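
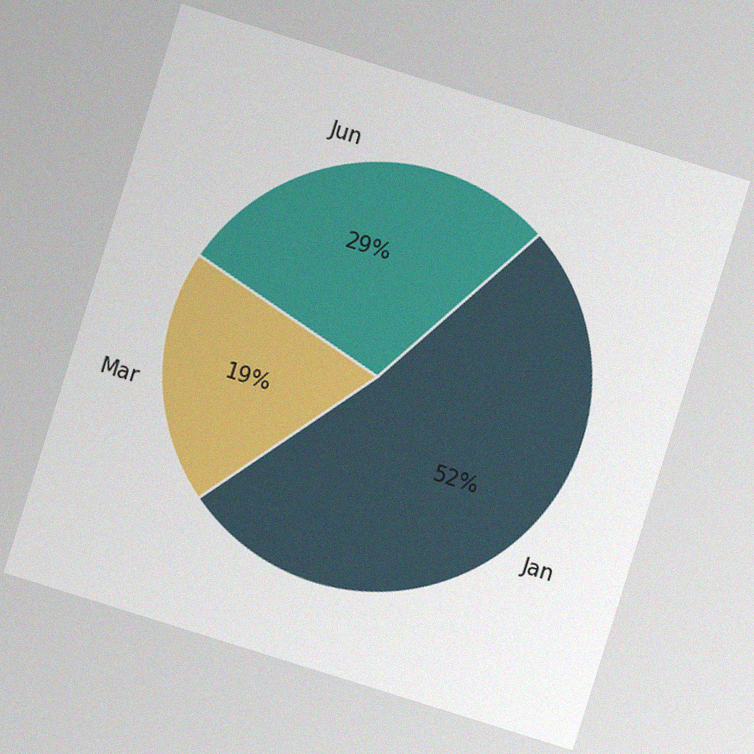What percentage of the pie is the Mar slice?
The chart is tilted about 17° clockwise, with some photo noise. The Mar slice takes up 19% of the pie.

19%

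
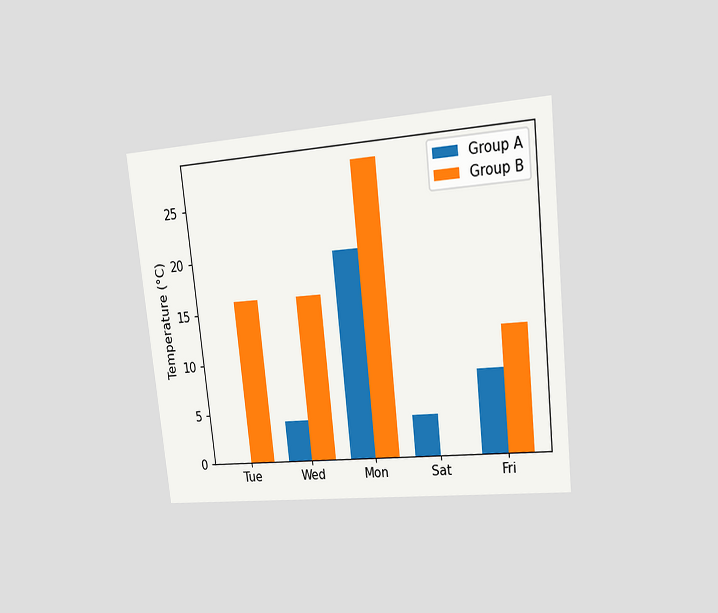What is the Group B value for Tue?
The chart is tilted about 6° counter-clockwise and viewed at a slight angle. The Group B bar at Tue reaches 16°C on the y-axis.

16°C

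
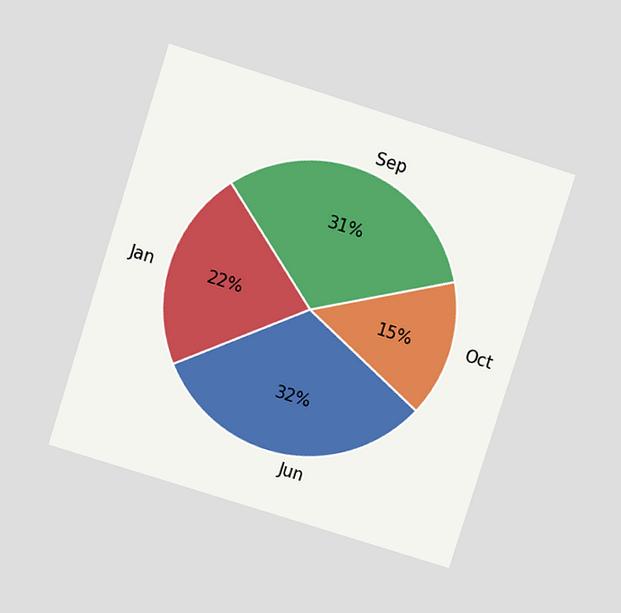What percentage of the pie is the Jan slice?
The chart is tilted about 17° clockwise and viewed slightly from above. The Jan slice takes up 22% of the pie.

22%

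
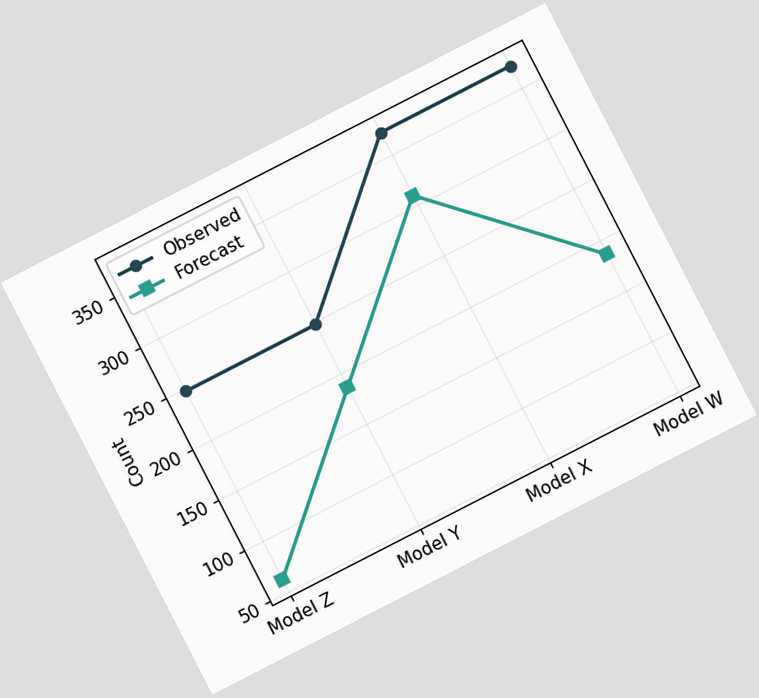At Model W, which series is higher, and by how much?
Observed, by 186

The chart is tilted about 27° counter-clockwise. At Model W, Observed sits above the other line by 186.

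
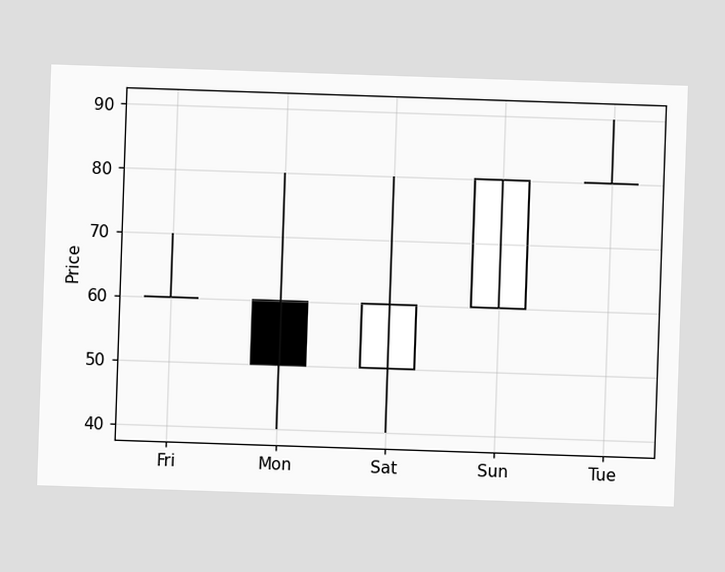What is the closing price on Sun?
The Sun candle closes at 80.

80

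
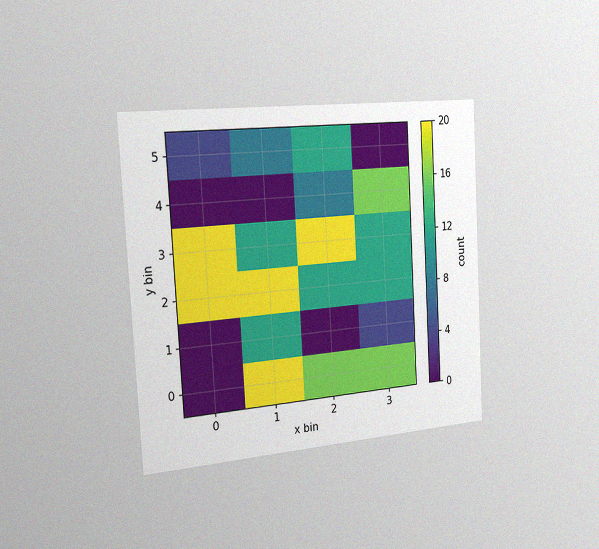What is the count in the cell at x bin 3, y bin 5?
0

The chart is tilted about 3° counter-clockwise and viewed slightly from the left, with some photo noise. Matching the cell (3, 5) against the colorbar gives 0.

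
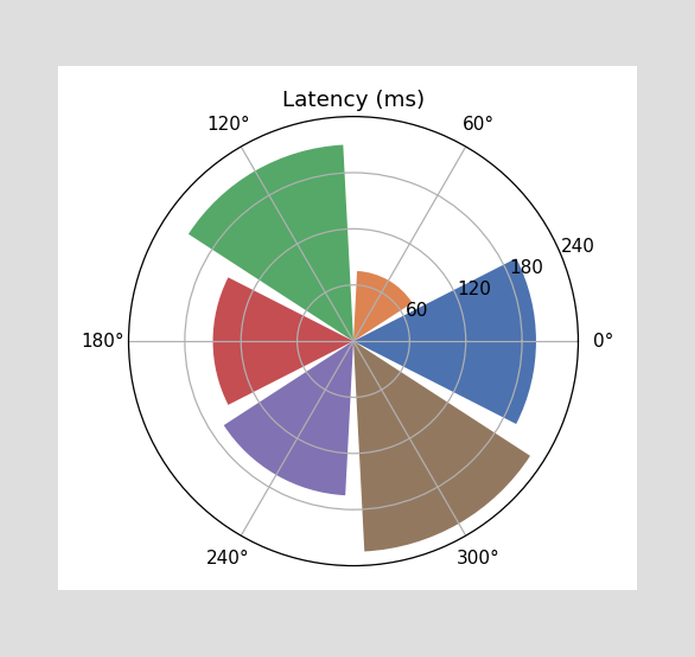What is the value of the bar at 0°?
195ms

The bar at 0° reaches 195ms on the radial axis.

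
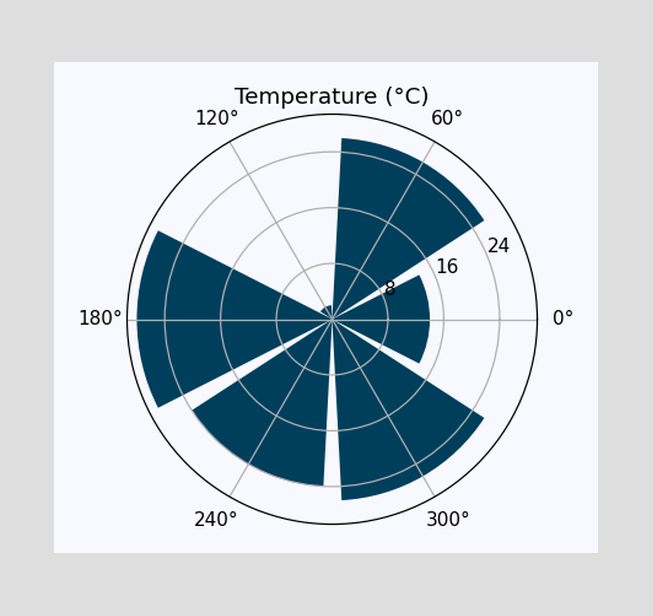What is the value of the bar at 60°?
The bar at 60° reaches 26°C on the radial axis.

26°C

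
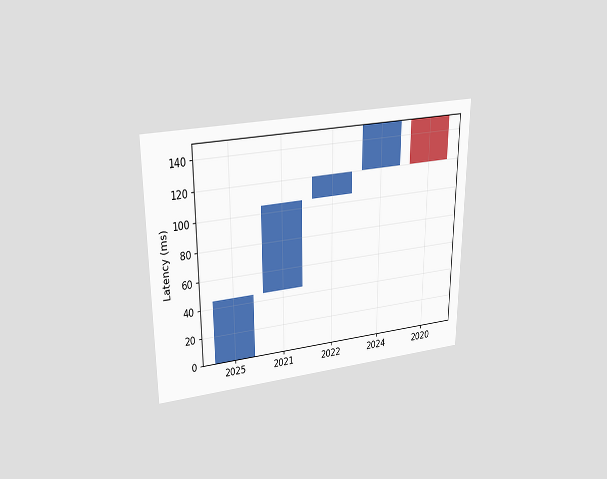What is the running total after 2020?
The chart is viewed slightly from above. After 2020 the running total reaches 120ms.

120ms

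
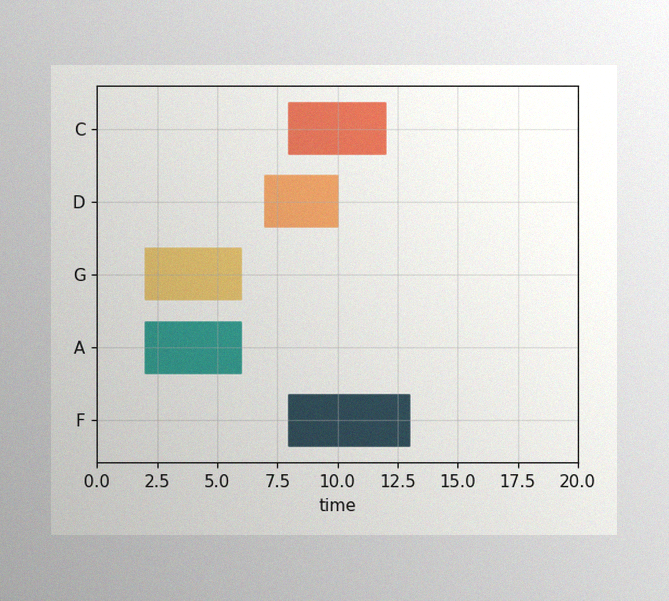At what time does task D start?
The image has some photo noise and uneven lighting. The D bar begins at t=7.

7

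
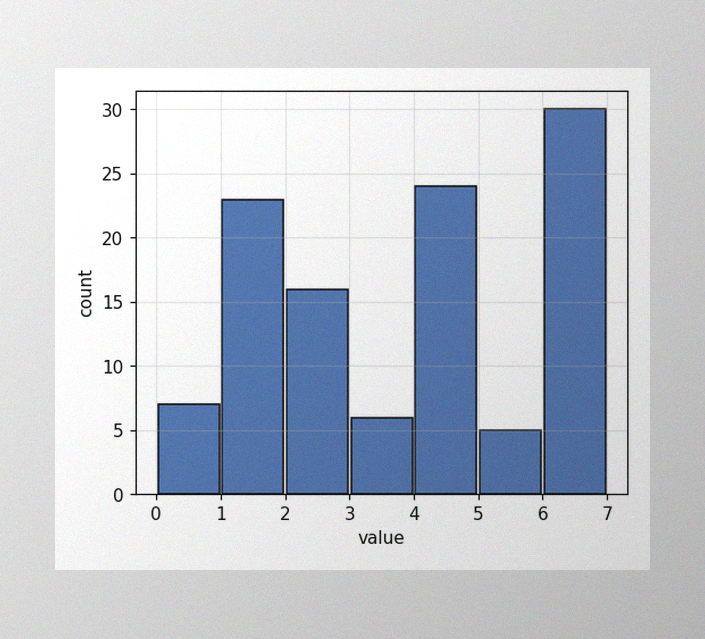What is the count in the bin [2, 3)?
The image has some photo noise and uneven lighting. The [2, 3) bin has height 16.

16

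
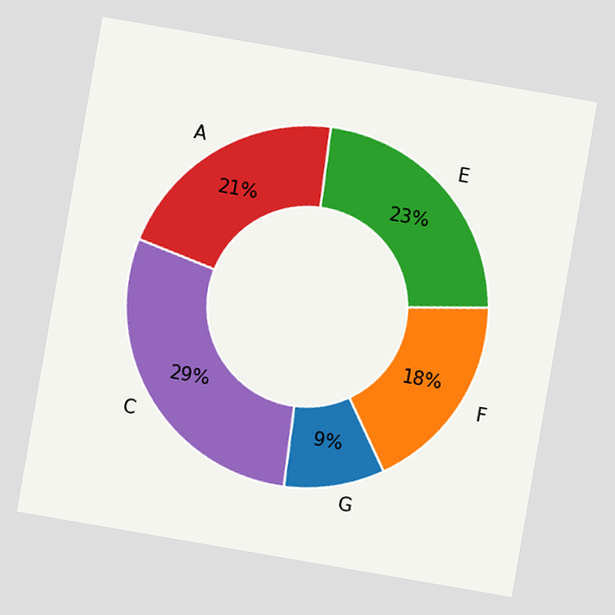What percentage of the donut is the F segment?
18%

The chart is tilted about 10° clockwise. The F segment takes up 18% of the ring.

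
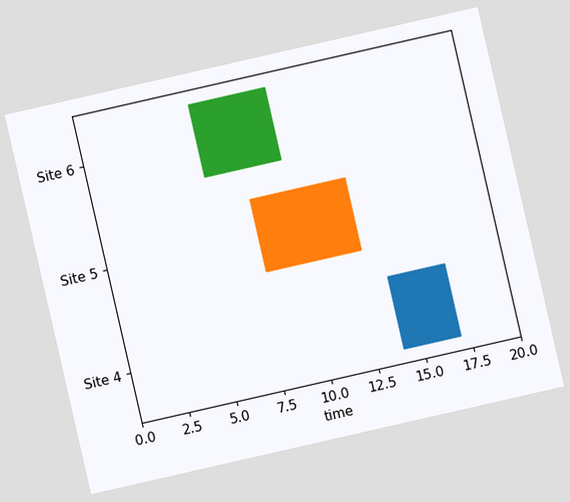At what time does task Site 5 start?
8

The chart is tilted about 13° counter-clockwise. The Site 5 bar begins at t=8.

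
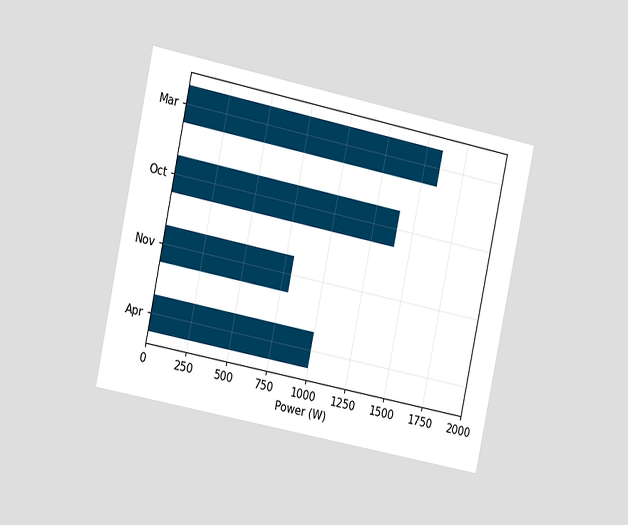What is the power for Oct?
1400W

The chart is tilted about 12° clockwise and viewed slightly from the left. Reading along the chart's x-axis, the Oct bar reaches 1400W.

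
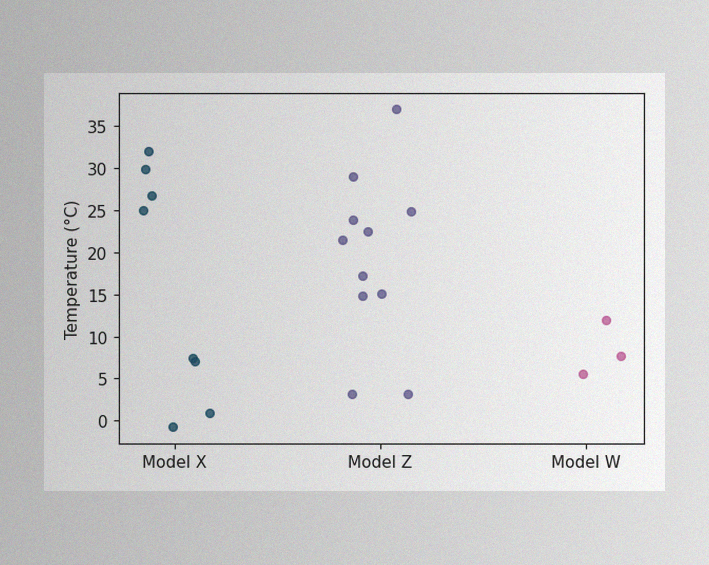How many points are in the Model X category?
The image has some photo noise and uneven lighting. Counting the markers in the Model X column gives 8.

8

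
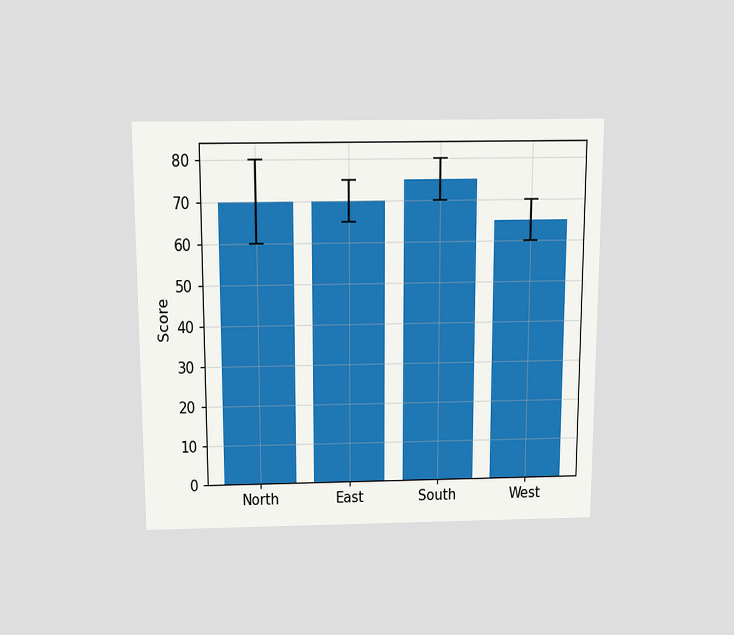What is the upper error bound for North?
The chart is viewed slightly from above. The North bar's upper whisker reaches 80.

80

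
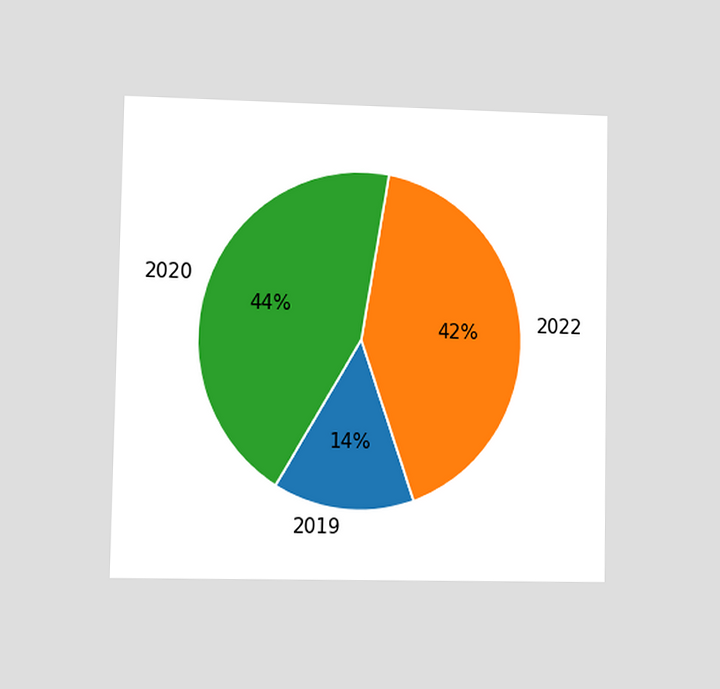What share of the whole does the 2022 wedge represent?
42%

The chart is viewed at a slight angle. The 2022 slice takes up 42% of the pie.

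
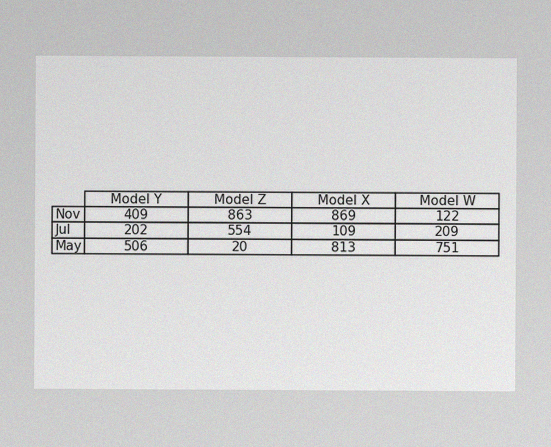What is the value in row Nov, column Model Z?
863

The image has some photo noise and uneven lighting. The (Nov, Model Z) cell reads 863.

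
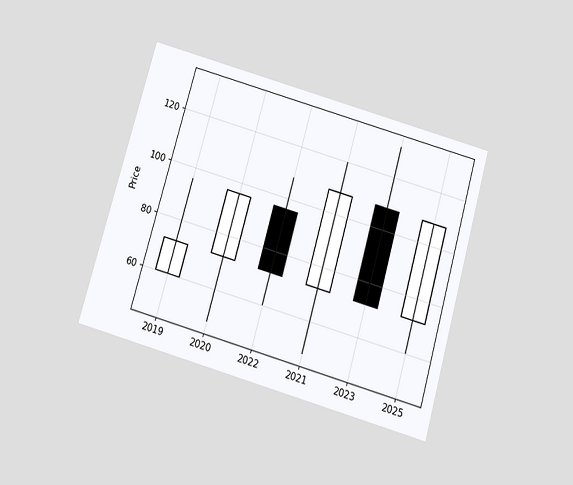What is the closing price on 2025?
The chart is tilted about 16° clockwise and viewed slightly from below. The 2025 candle closes at 108.

108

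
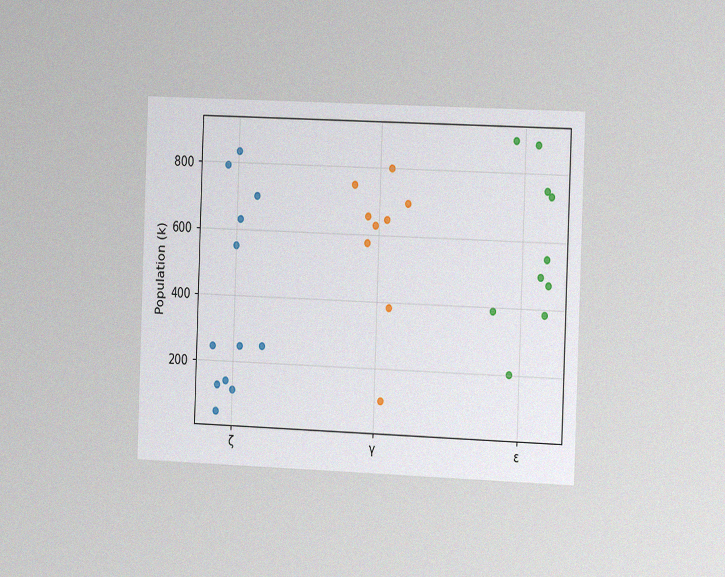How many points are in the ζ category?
12

The chart is tilted about 2° clockwise and viewed slightly from the right, with some photo noise. Counting the markers in the ζ column gives 12.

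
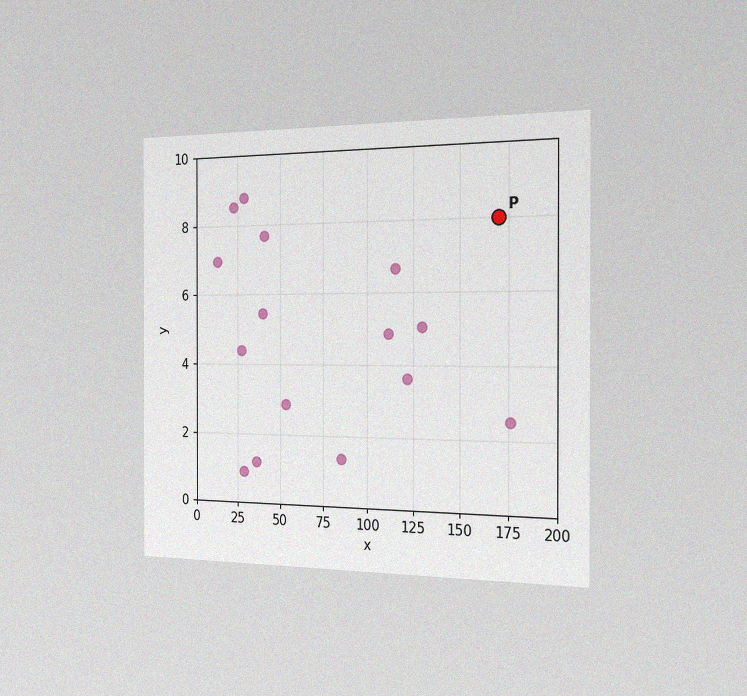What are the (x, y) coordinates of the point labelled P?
(170, 8)

The chart is viewed slightly from the right, with some photo noise. Following the gridlines from P to each axis, P sits at (170, 8).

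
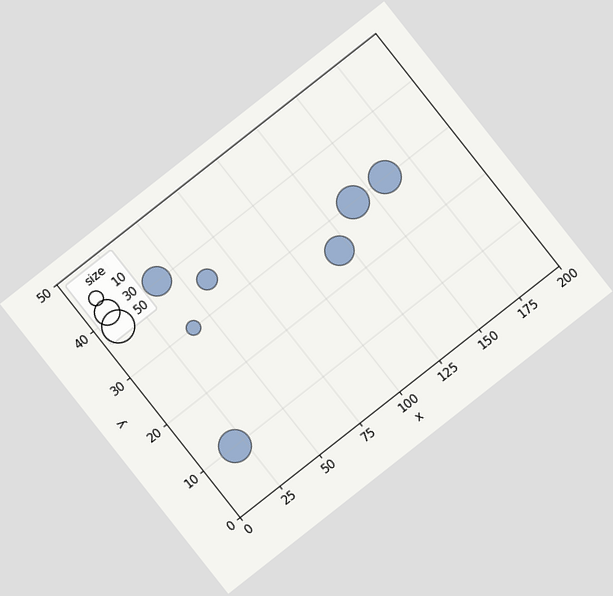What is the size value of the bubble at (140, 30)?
The chart is tilted about 38° counter-clockwise. Matching the bubble at (140, 30) against the size legend gives 50.

50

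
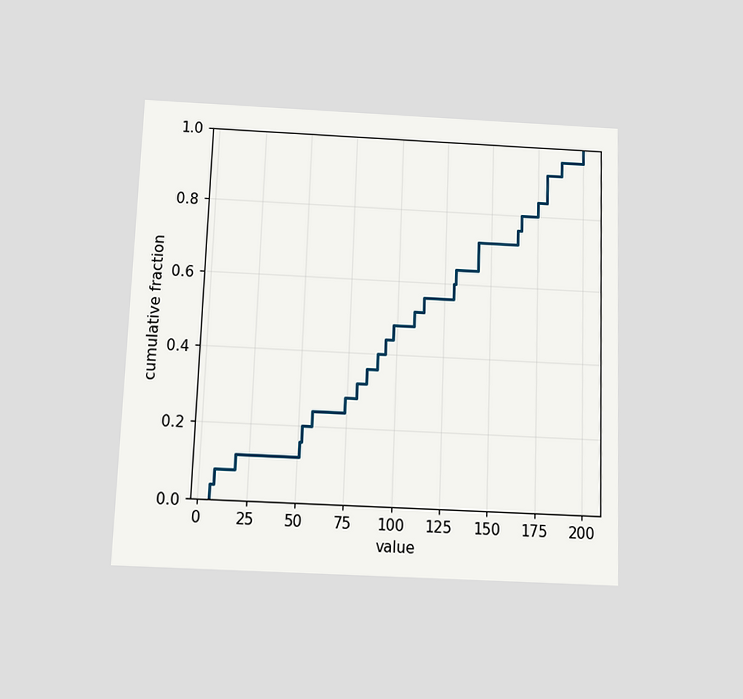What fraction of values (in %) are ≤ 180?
The chart is tilted about 2° clockwise and viewed slightly from below. At x=180 the ECDF step is at 92%.

92%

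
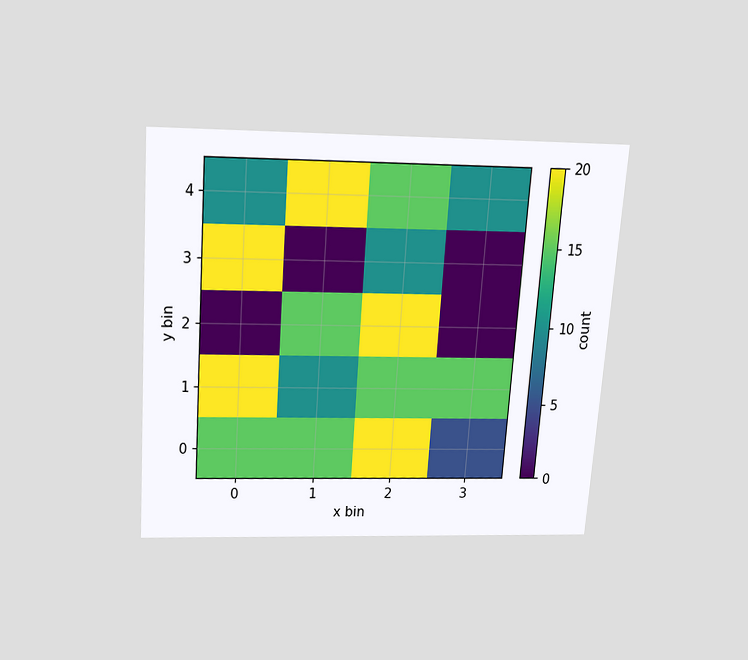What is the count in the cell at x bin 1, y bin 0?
The chart is tilted about 4° clockwise and viewed slightly from above. Matching the cell (1, 0) against the colorbar gives 15.

15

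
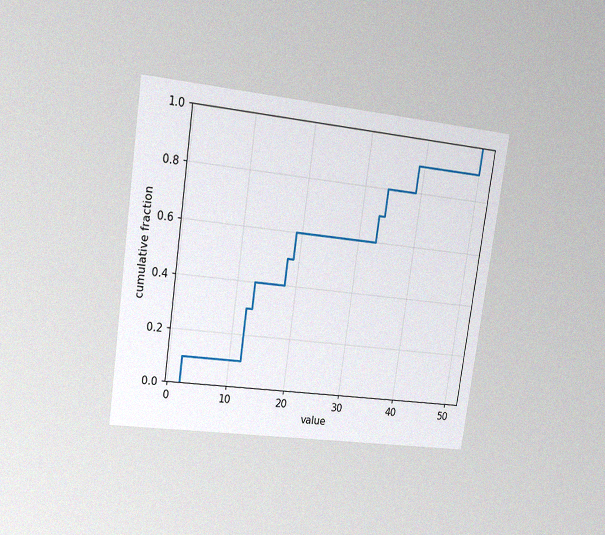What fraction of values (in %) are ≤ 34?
The chart is tilted about 8° clockwise and viewed at a slight angle, with some photo noise. At x=34 the ECDF step is at 80%.

80%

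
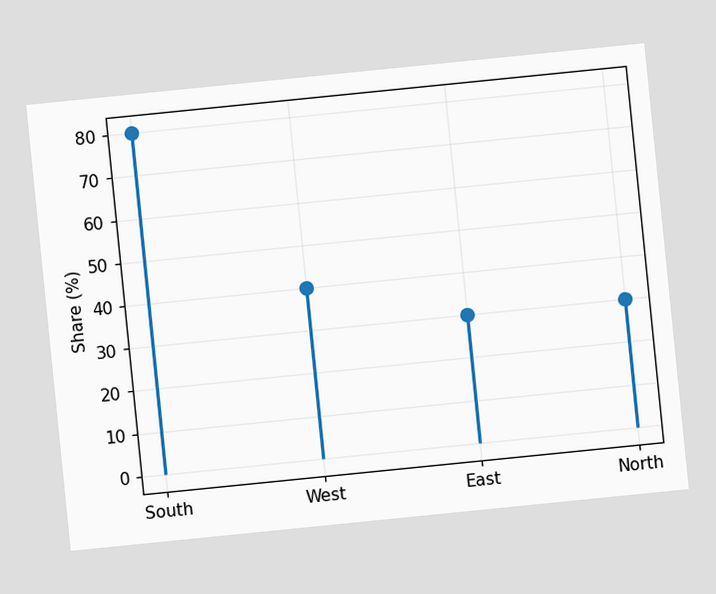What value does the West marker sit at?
The chart is tilted about 6° counter-clockwise. The West marker sits at 40%.

40%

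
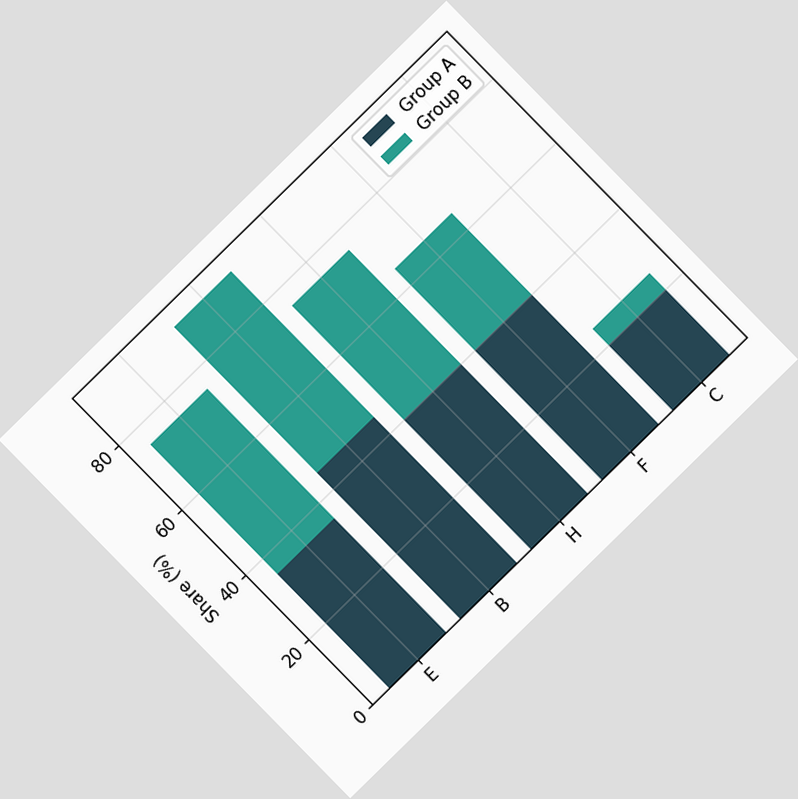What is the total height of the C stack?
The chart is tilted about 44° counter-clockwise. The C stack's top reaches 25% on the y-axis.

25%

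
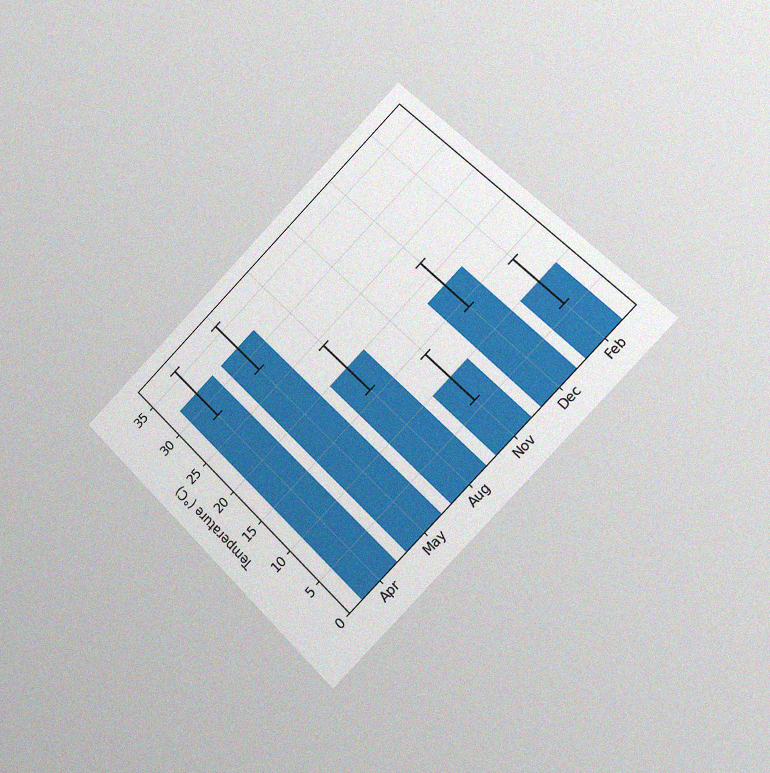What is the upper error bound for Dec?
The chart is tilted about 45° counter-clockwise and viewed slightly from the right, with some photo noise. The Dec bar's upper whisker reaches 22°C.

22°C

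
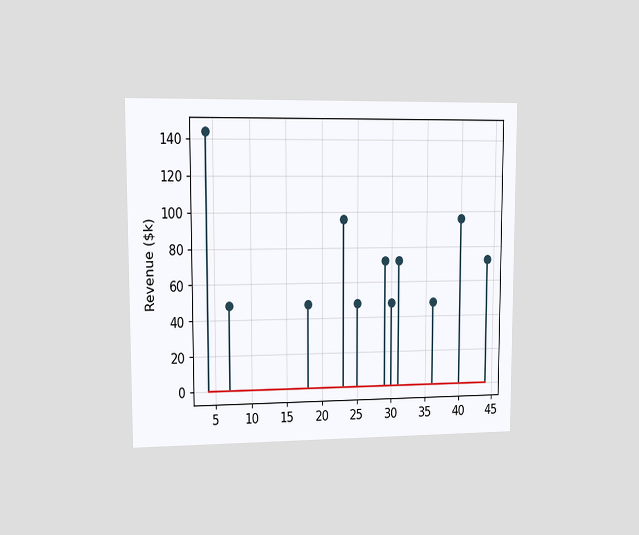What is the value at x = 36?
The chart is viewed at a slight angle. The stem at x=36 reaches $48k.

$48k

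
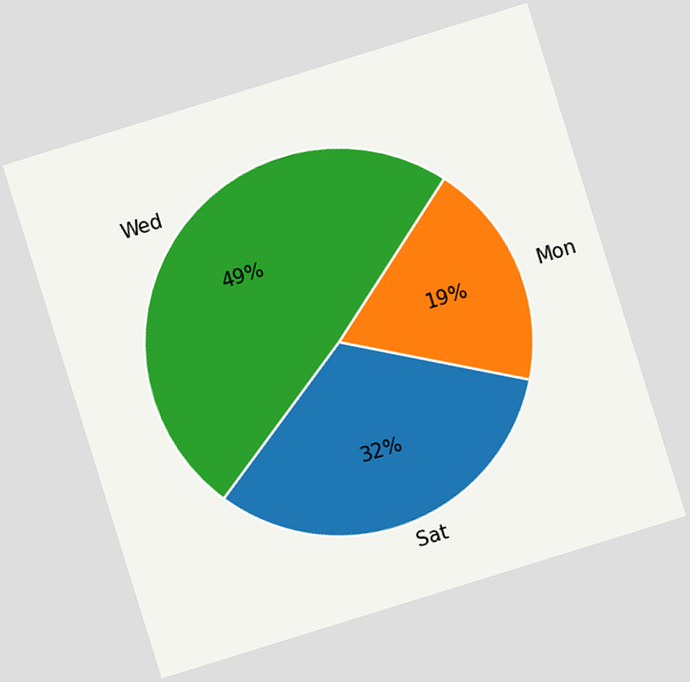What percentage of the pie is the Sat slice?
The chart is tilted about 17° counter-clockwise. The Sat slice takes up 32% of the pie.

32%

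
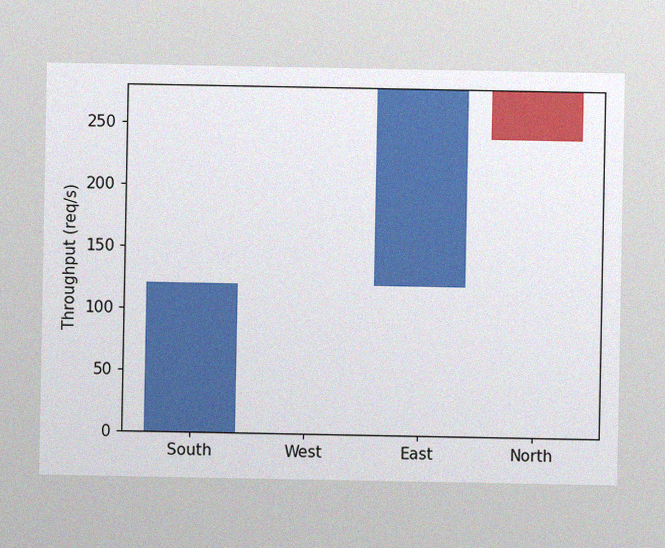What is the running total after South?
120req/s

The image has some photo noise and uneven lighting. After South the running total reaches 120req/s.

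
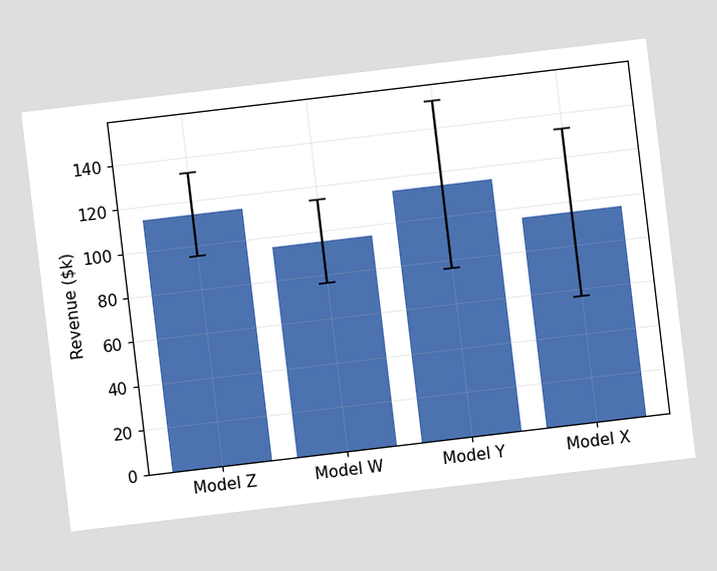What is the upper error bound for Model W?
The chart is tilted about 7° counter-clockwise. The Model W bar's upper whisker reaches $114k.

$114k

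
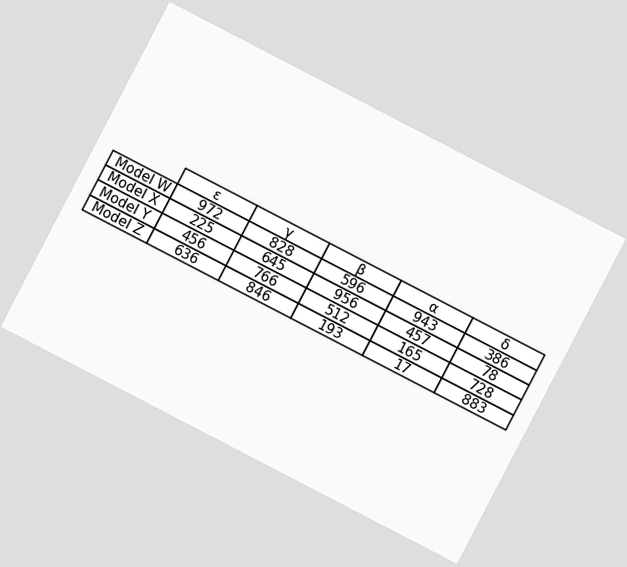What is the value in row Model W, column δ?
386

The chart is tilted about 27° clockwise. The (Model W, δ) cell reads 386.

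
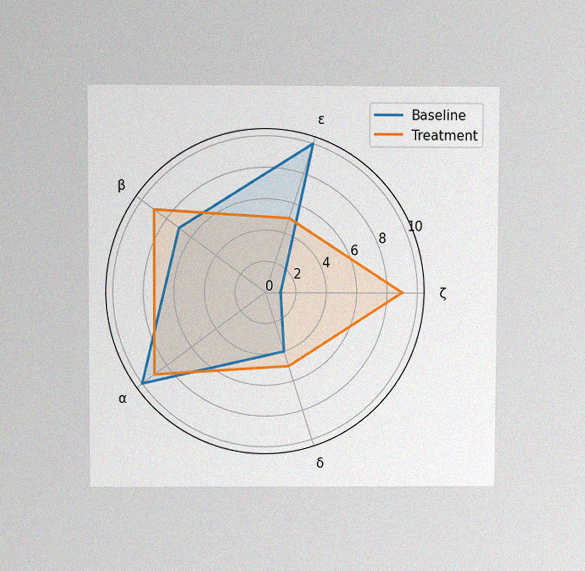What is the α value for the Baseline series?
10

The chart is viewed slightly from above, with some photo noise. On the α axis, Baseline reaches 10.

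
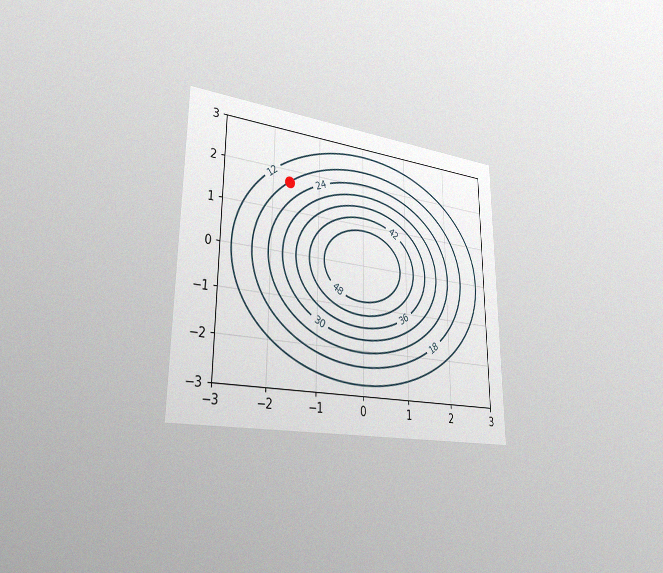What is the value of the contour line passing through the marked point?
18

The chart is viewed slightly from the left, with some photo noise. The marked point sits on the contour labelled 18.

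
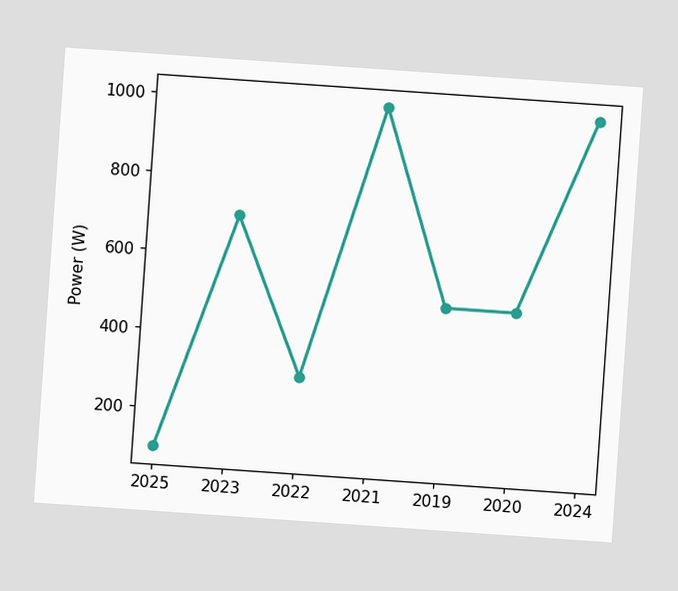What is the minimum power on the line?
100W

The chart is tilted about 4° clockwise. The lowest point is at 2025, and reading across to the y-axis gives 100W.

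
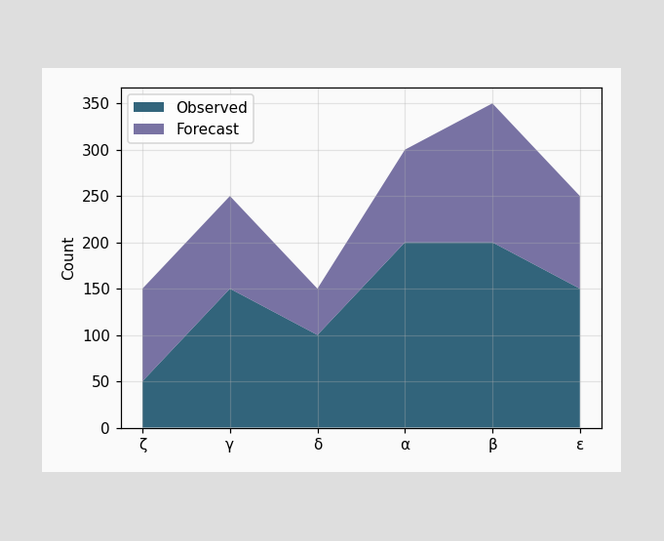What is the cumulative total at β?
350

The stacked total at β reaches 350.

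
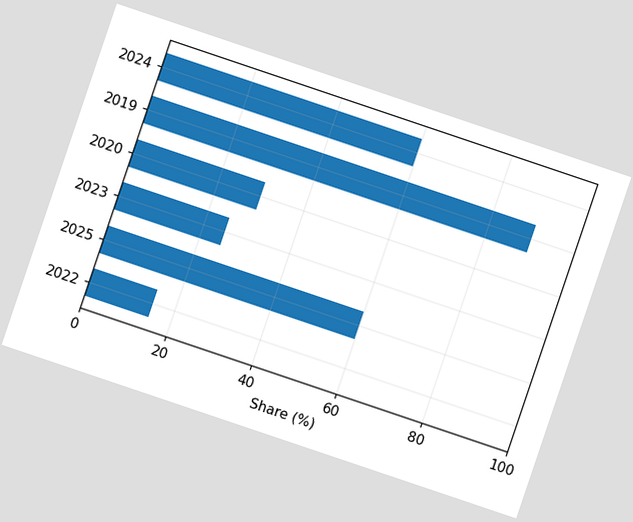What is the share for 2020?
30%

The chart is tilted about 19° clockwise. Reading along the chart's x-axis, the 2020 bar reaches 30%.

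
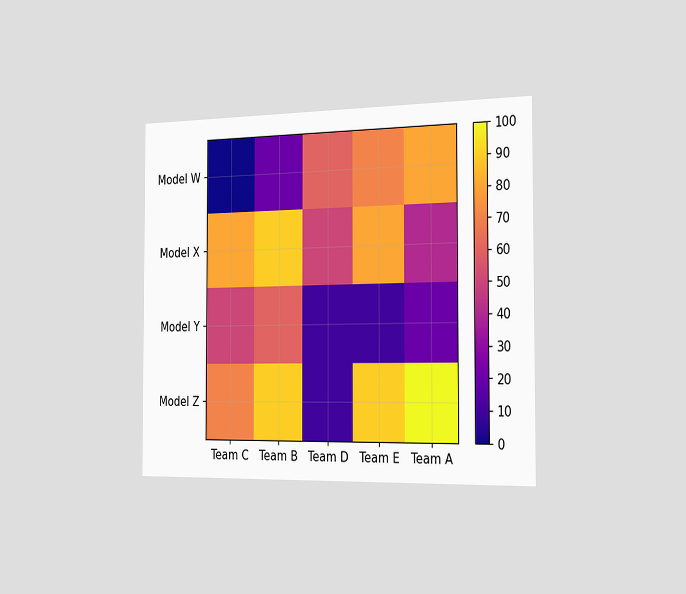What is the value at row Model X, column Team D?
50

The chart is viewed slightly from the right. Matching cell (Model X, Team D) against the colorbar gives 50.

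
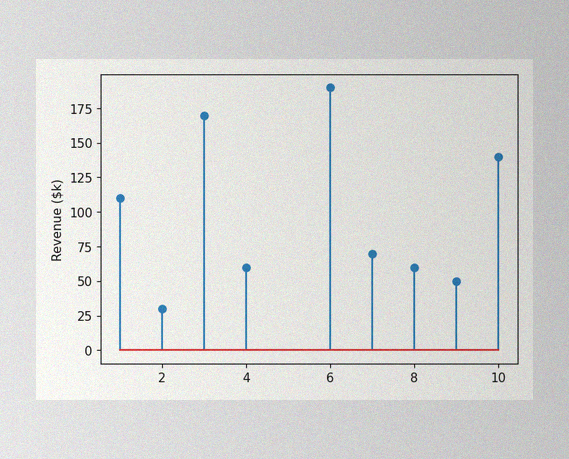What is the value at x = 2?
$30k

The image has some photo noise and uneven lighting. The stem at x=2 reaches $30k.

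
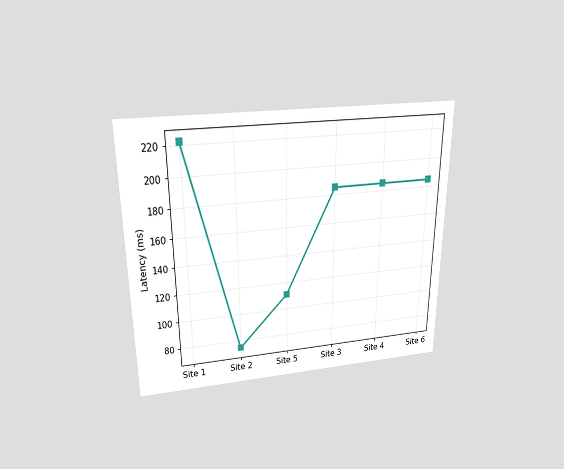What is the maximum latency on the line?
222ms

The chart is viewed slightly from above. The highest point is at Site 1, and reading across to the y-axis gives 222ms.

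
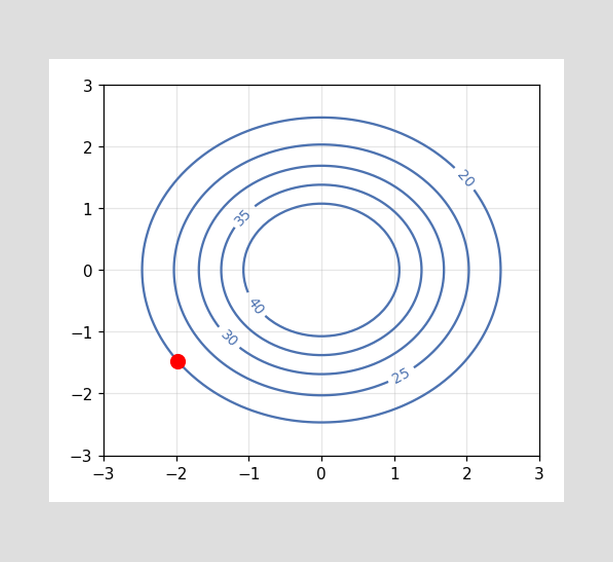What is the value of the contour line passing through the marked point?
20

The marked point sits on the contour labelled 20.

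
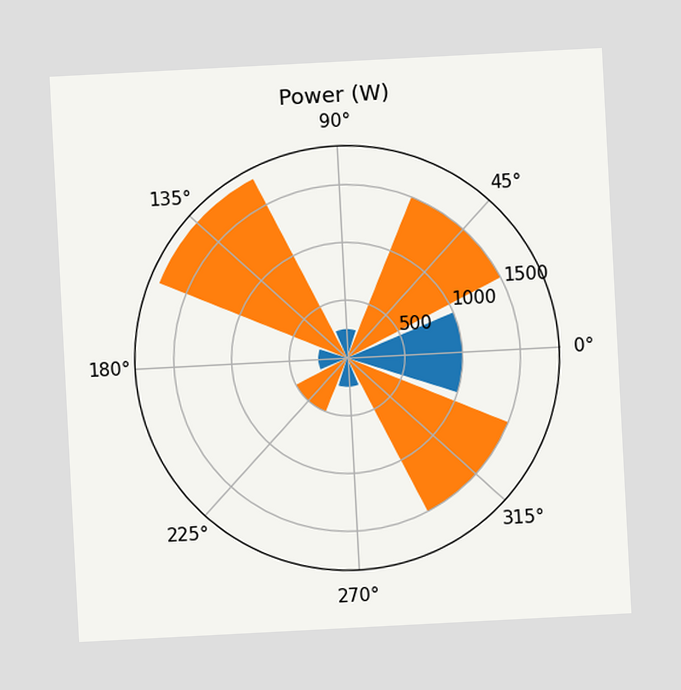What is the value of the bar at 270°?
The chart is tilted about 3° counter-clockwise. The bar at 270° reaches 250W on the radial axis.

250W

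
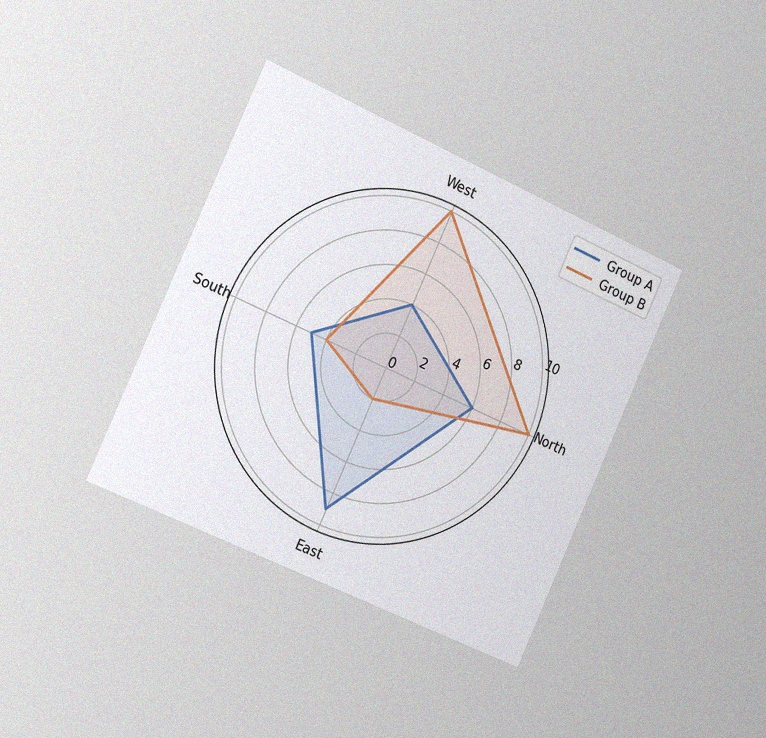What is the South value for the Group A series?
The chart is tilted about 24° clockwise and viewed slightly from the left, with some photo noise. On the South axis, Group A reaches 5.

5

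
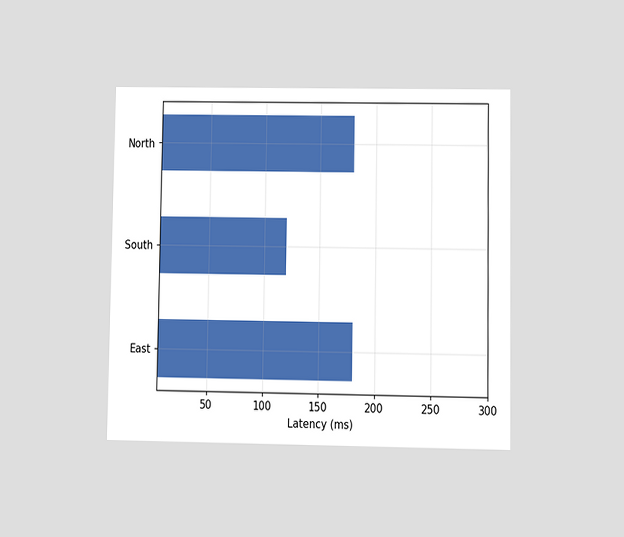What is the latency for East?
180ms

The chart is viewed at a slight angle. Reading along the chart's x-axis, the East bar reaches 180ms.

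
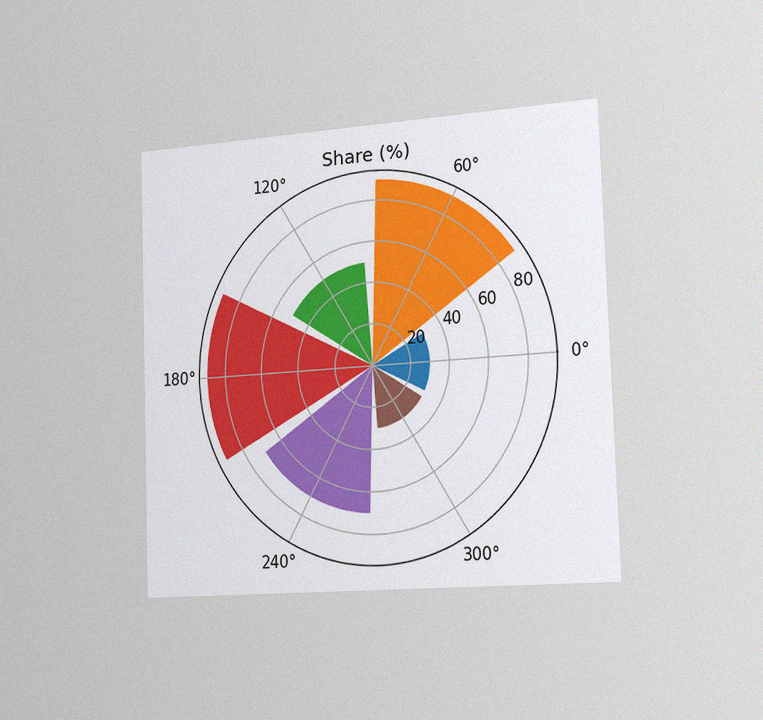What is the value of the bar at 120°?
50%

The chart is viewed slightly from the right, with some photo noise. The bar at 120° reaches 50% on the radial axis.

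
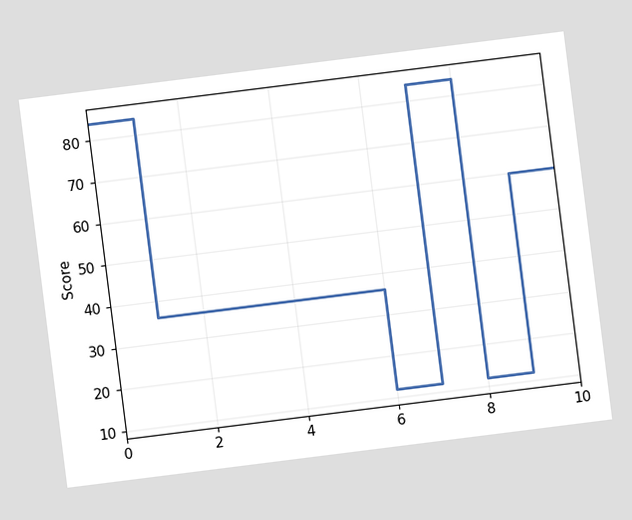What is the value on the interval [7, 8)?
84

The chart is tilted about 7° counter-clockwise. On [7, 8) the step sits at 84.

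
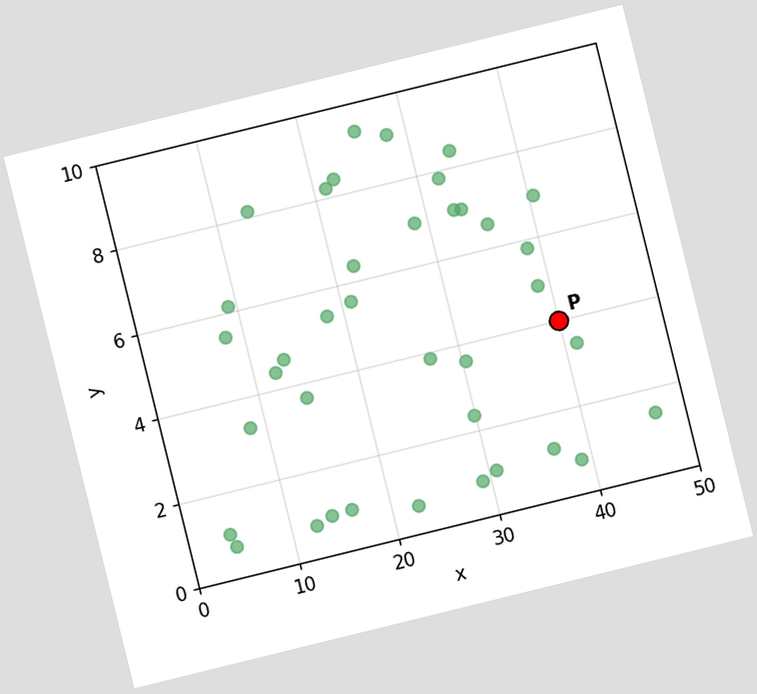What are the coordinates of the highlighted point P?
(40, 4)

The chart is tilted about 14° counter-clockwise. Following the gridlines from P to each axis, P sits at (40, 4).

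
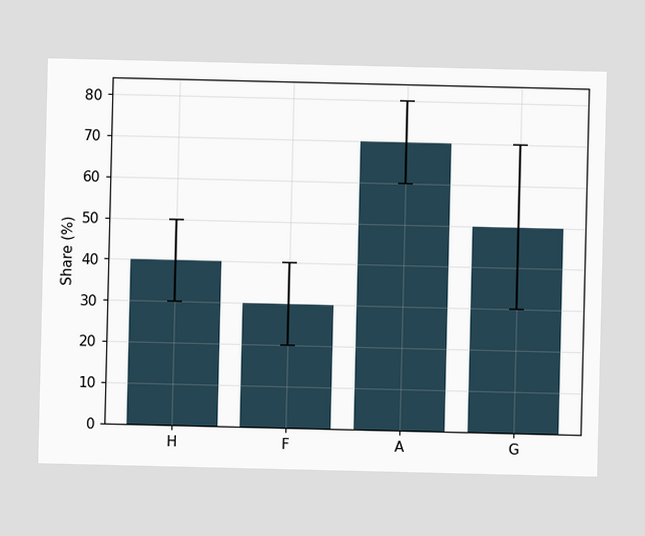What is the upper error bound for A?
80%

The A bar's upper whisker reaches 80%.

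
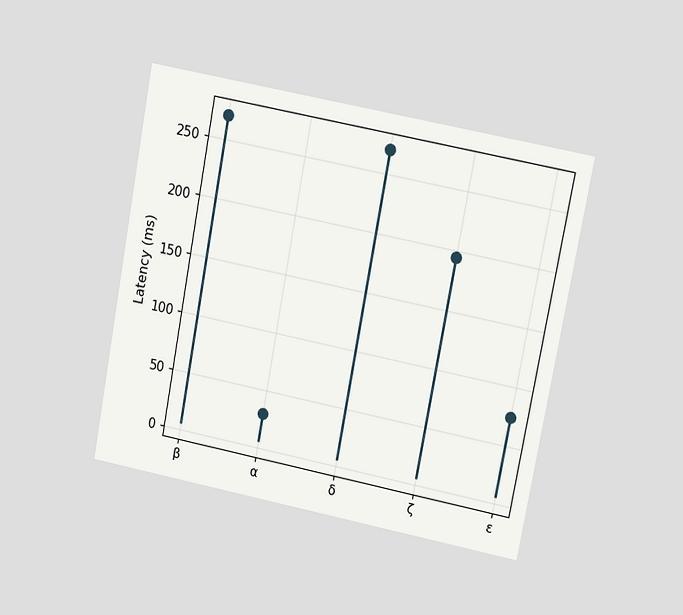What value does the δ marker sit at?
270ms

The chart is tilted about 11° clockwise and viewed at a slight angle. The δ marker sits at 270ms.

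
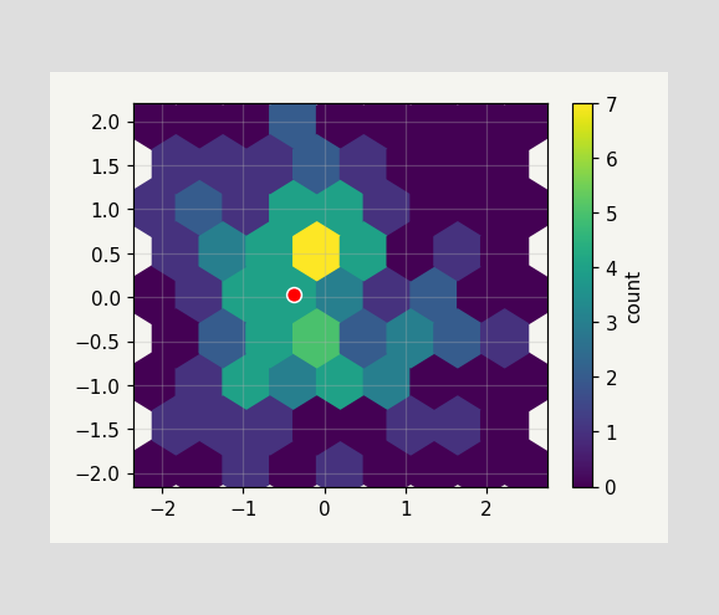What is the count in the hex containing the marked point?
The marked hex reads 4 on the colorbar.

4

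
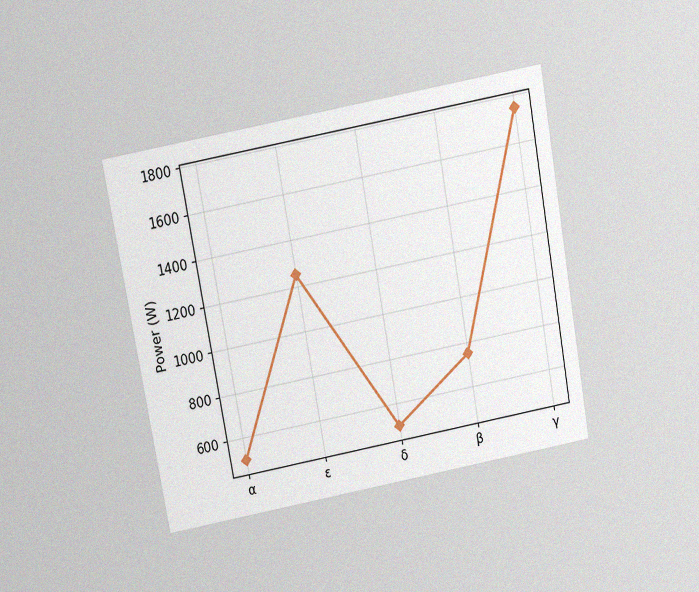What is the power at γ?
1750W

The chart is tilted about 10° counter-clockwise and viewed slightly from above, with some photo noise. At γ, the line is at 1750W.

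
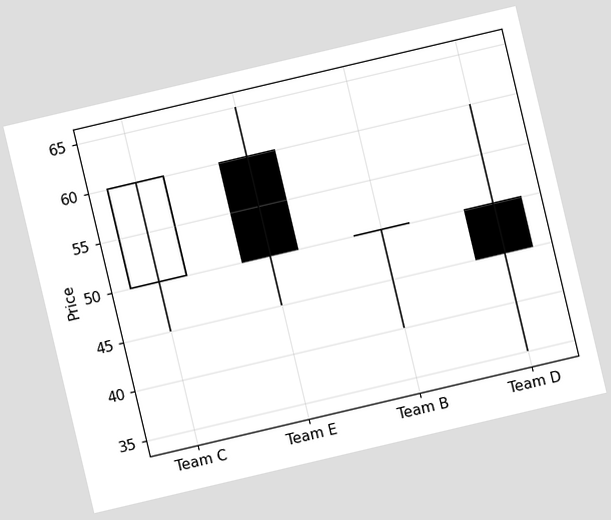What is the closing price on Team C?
60

The chart is tilted about 13° counter-clockwise. The Team C candle closes at 60.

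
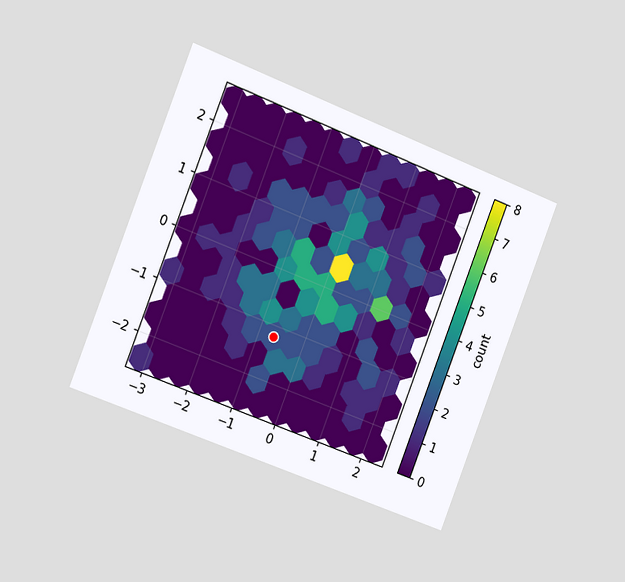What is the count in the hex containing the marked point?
The chart is tilted about 21° clockwise and viewed slightly from the left. The marked hex reads 2 on the colorbar.

2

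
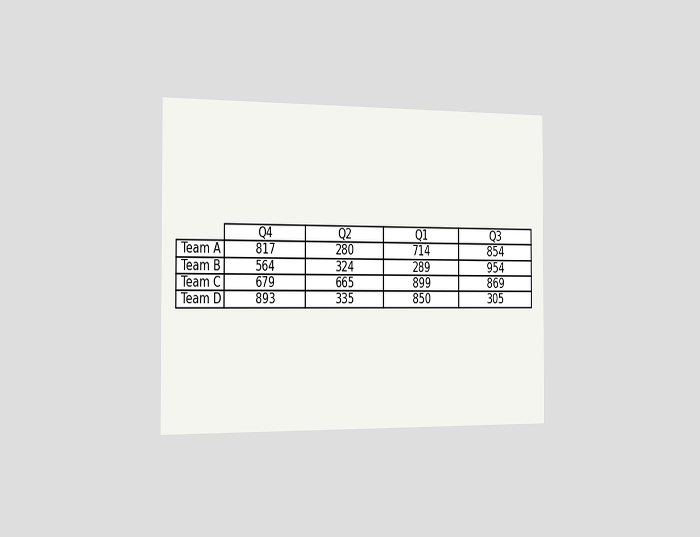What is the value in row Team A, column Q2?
The chart is viewed slightly from the left. The (Team A, Q2) cell reads 280.

280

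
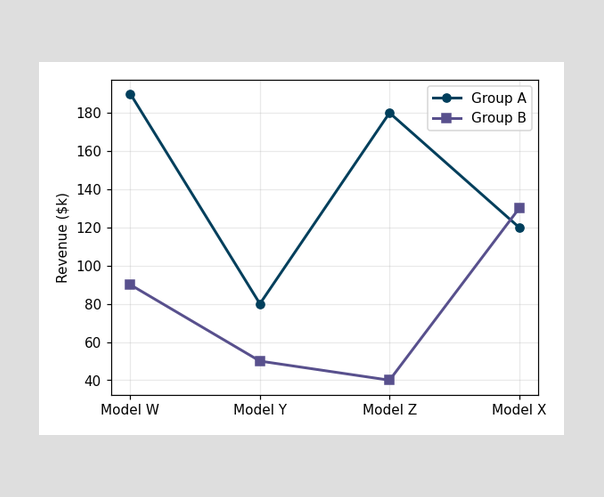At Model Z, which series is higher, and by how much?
At Model Z, Group A sits above the other line by $140k.

Group A, by $140k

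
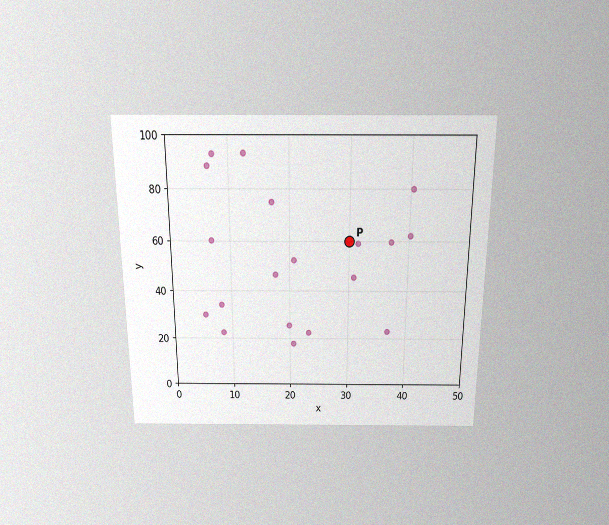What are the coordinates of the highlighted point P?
The chart is viewed slightly from above, with some photo noise. Following the gridlines from P to each axis, P sits at (30, 60).

(30, 60)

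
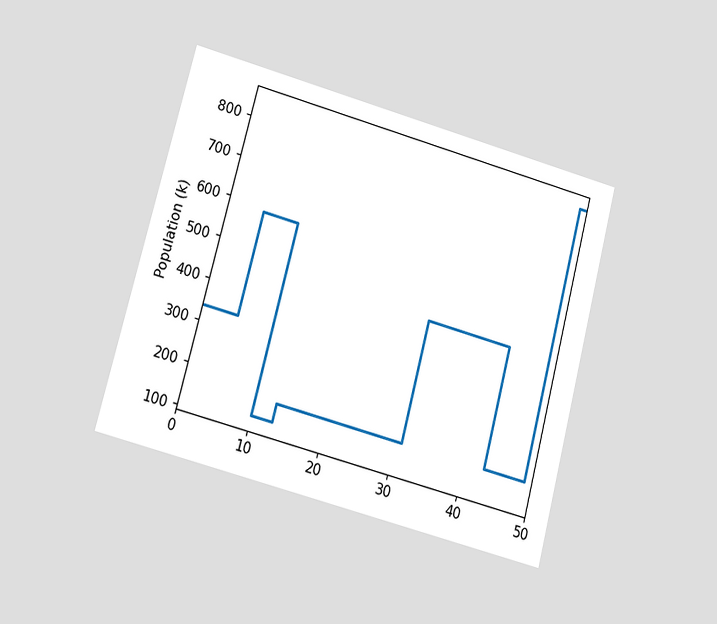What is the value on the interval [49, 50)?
The chart is tilted about 15° clockwise and viewed at a slight angle. On [49, 50) the step sits at 840k.

840k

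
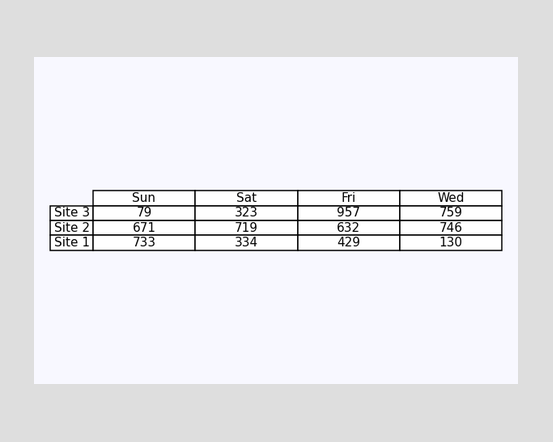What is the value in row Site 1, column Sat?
334

The (Site 1, Sat) cell reads 334.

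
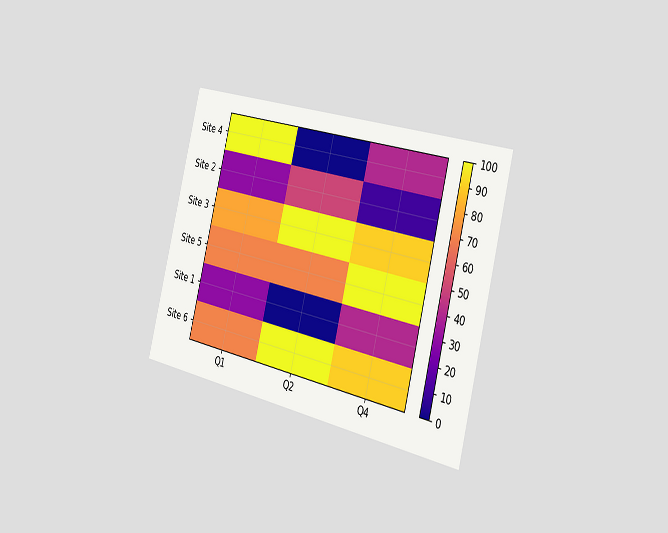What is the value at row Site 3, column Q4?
90

The chart is tilted about 14° clockwise and viewed slightly from the right. Matching cell (Site 3, Q4) against the colorbar gives 90.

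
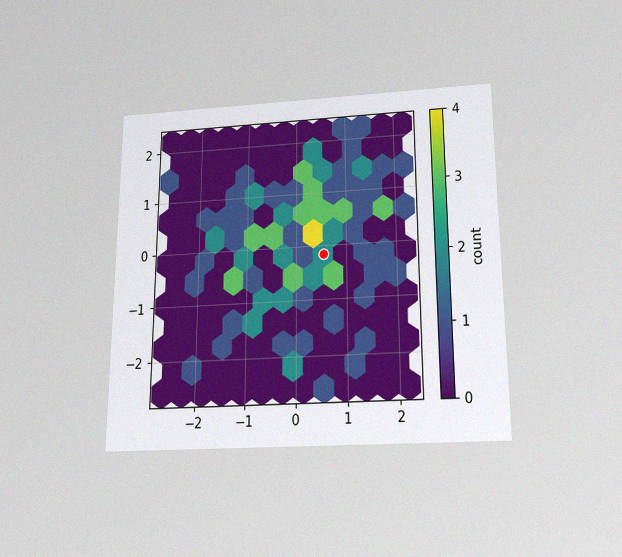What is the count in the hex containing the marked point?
2

The chart is viewed slightly from below, with some photo noise. The marked hex reads 2 on the colorbar.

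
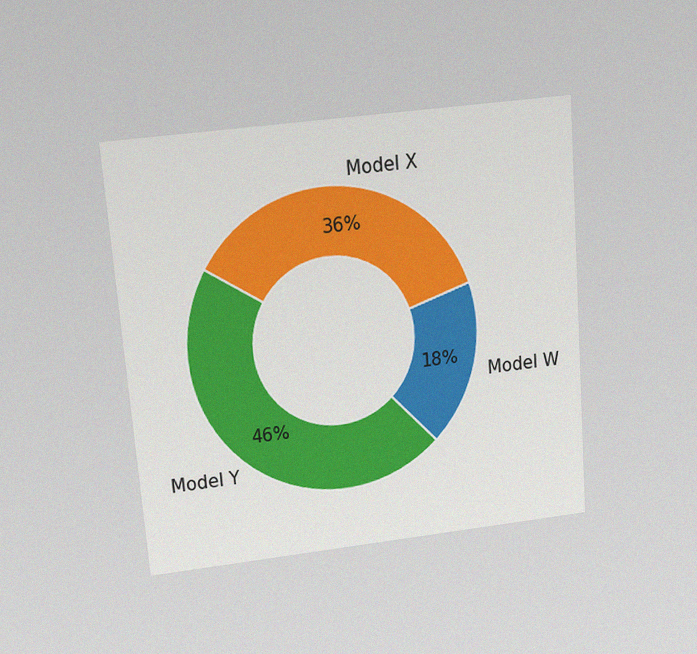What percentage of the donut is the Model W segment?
18%

The chart is tilted about 5° counter-clockwise and viewed slightly from above, with some photo noise. The Model W segment takes up 18% of the ring.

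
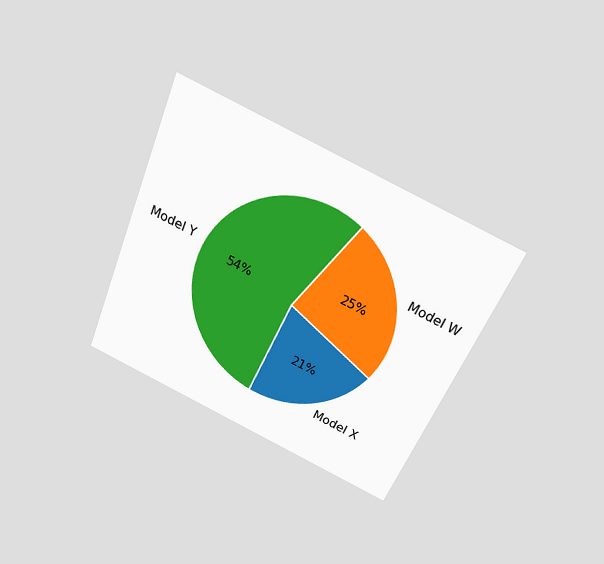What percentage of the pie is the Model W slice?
25%

The chart is tilted about 23° clockwise and viewed slightly from above. The Model W slice takes up 25% of the pie.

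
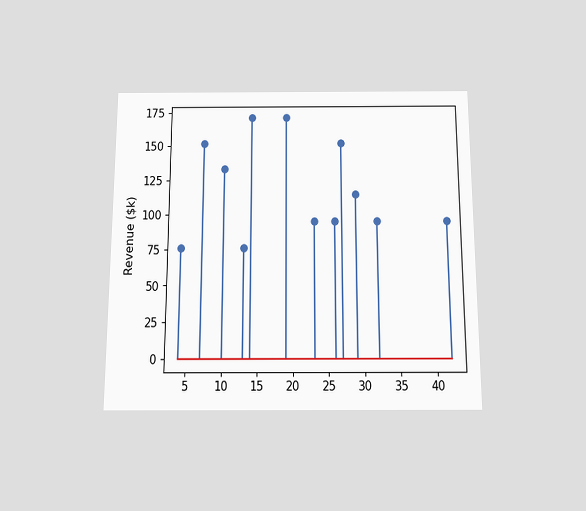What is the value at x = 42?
The chart is viewed slightly from below. The stem at x=42 reaches $95k.

$95k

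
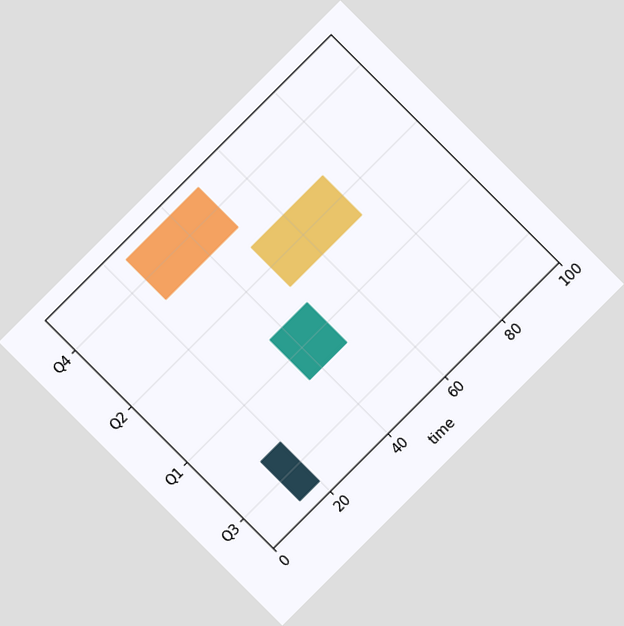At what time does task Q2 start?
The chart is tilted about 45° counter-clockwise. The Q2 bar begins at t=49.

49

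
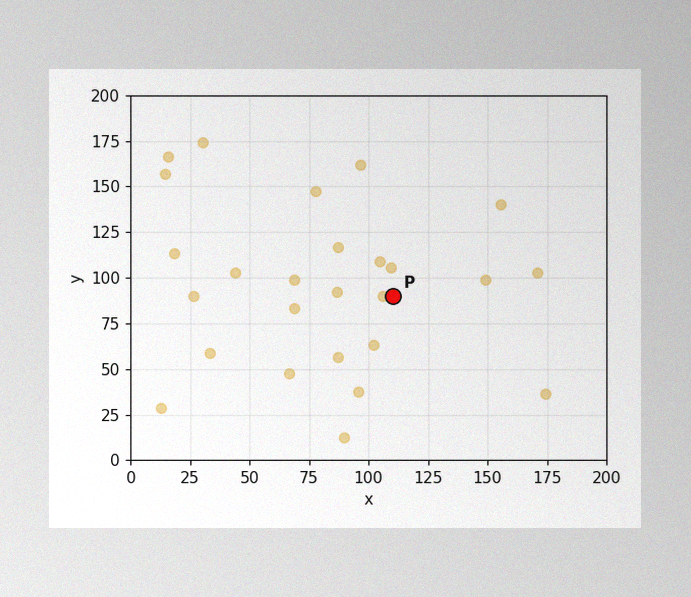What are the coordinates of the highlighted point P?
The image has some photo noise and uneven lighting. Following the gridlines from P to each axis, P sits at (110, 90).

(110, 90)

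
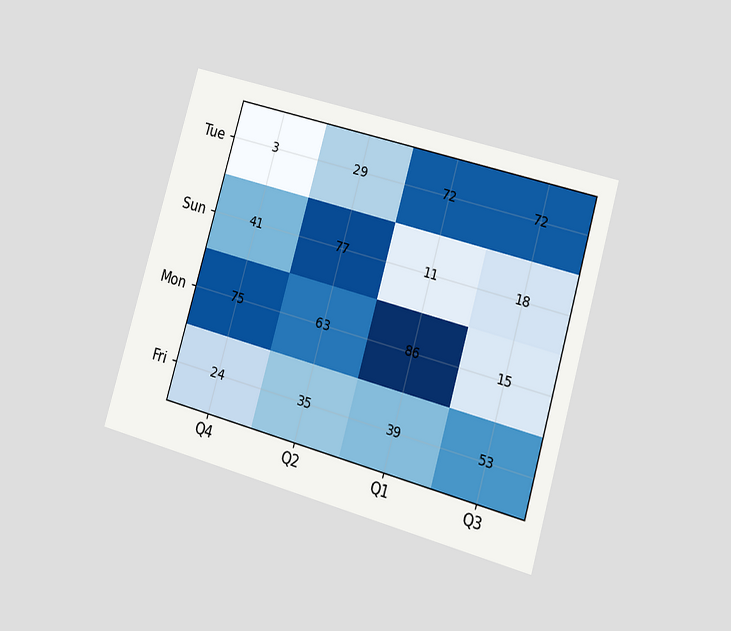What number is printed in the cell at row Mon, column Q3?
The chart is tilted about 16° clockwise and viewed at a slight angle. The (Mon, Q3) cell reads 15.

15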